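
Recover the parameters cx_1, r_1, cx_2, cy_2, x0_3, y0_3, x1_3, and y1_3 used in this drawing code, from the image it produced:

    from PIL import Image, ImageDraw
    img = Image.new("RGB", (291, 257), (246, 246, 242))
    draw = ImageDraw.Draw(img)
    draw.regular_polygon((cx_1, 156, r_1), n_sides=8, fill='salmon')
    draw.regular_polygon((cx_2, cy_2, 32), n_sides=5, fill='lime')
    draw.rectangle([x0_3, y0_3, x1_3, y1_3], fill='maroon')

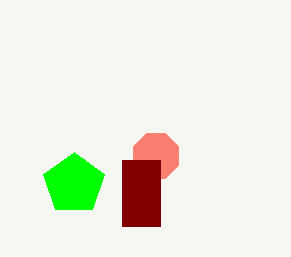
cx_1 = 156, r_1 = 24, cx_2 = 74, cy_2 = 184, x0_3 = 122, y0_3 = 160, x1_3 = 160, y1_3 = 226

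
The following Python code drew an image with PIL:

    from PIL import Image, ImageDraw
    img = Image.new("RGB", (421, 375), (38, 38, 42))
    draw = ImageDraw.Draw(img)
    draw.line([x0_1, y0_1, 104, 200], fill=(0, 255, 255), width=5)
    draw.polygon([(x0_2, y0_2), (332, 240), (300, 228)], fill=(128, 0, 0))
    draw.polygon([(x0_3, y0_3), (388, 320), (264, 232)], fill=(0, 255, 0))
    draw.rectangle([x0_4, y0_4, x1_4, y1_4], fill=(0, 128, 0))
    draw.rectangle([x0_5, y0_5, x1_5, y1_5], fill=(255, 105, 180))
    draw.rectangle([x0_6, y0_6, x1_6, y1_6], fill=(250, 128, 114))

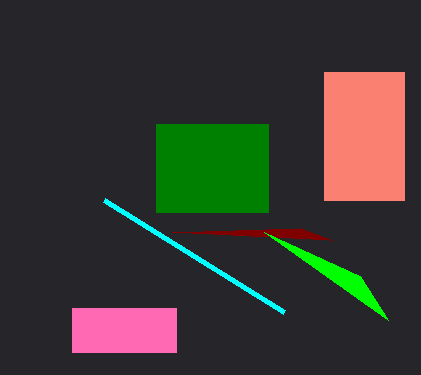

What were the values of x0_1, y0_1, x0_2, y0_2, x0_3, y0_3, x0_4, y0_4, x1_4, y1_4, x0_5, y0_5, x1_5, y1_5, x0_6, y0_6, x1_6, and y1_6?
x0_1 = 284; y0_1 = 312; x0_2 = 172; y0_2 = 232; x0_3 = 360; y0_3 = 276; x0_4 = 156; y0_4 = 124; x1_4 = 268; y1_4 = 212; x0_5 = 72; y0_5 = 308; x1_5 = 176; y1_5 = 352; x0_6 = 324; y0_6 = 72; x1_6 = 404; y1_6 = 200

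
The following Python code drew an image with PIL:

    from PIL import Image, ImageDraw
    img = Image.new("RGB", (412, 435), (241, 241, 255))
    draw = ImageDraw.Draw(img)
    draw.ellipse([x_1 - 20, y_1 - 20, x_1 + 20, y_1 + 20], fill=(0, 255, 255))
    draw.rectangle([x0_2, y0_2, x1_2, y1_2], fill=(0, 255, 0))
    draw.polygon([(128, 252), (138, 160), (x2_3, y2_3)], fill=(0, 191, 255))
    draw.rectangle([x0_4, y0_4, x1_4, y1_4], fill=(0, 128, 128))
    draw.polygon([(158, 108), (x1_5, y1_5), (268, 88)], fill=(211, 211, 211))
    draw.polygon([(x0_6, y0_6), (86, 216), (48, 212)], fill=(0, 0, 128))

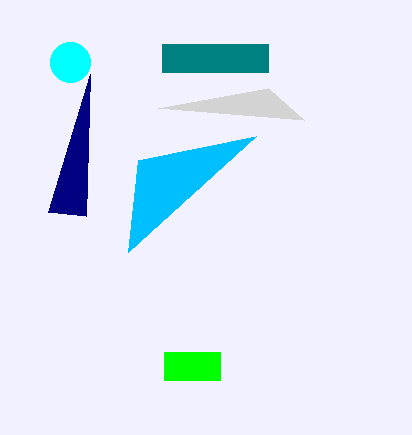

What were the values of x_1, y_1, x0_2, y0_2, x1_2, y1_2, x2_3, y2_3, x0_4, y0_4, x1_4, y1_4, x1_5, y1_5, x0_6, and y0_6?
x_1 = 70, y_1 = 62, x0_2 = 164, y0_2 = 352, x1_2 = 220, y1_2 = 380, x2_3 = 256, y2_3 = 136, x0_4 = 162, y0_4 = 44, x1_4 = 268, y1_4 = 72, x1_5 = 304, y1_5 = 120, x0_6 = 90, y0_6 = 74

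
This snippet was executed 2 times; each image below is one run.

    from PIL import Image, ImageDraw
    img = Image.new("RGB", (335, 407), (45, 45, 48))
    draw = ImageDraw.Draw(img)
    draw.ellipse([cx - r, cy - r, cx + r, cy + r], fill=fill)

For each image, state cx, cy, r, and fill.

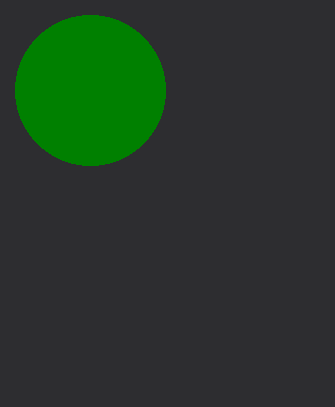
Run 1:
cx = 90
cy = 90
r = 75
fill = 'green'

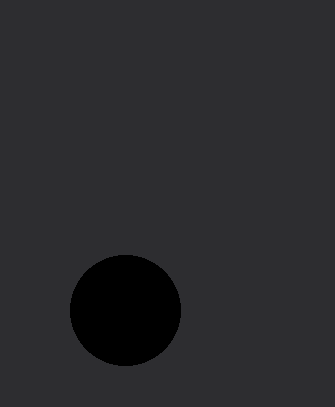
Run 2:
cx = 125, cy = 310, r = 55, fill = 'black'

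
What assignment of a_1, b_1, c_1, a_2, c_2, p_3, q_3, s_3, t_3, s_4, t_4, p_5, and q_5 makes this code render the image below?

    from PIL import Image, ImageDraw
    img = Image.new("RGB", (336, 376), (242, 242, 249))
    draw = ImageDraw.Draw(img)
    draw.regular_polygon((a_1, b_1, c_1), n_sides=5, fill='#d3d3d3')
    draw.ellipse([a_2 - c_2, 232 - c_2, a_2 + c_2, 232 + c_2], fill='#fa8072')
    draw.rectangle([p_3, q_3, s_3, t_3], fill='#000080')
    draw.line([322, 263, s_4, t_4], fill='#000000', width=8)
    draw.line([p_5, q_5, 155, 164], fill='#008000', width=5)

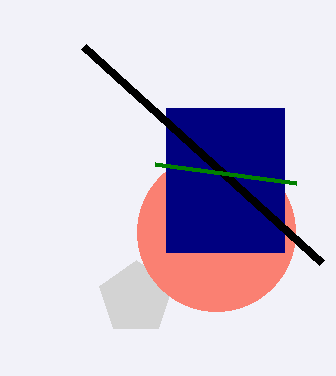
a_1 = 136; b_1 = 298; c_1 = 38; a_2 = 216; c_2 = 79; p_3 = 166; q_3 = 108; s_3 = 284; t_3 = 252; s_4 = 84; t_4 = 47; p_5 = 296; q_5 = 183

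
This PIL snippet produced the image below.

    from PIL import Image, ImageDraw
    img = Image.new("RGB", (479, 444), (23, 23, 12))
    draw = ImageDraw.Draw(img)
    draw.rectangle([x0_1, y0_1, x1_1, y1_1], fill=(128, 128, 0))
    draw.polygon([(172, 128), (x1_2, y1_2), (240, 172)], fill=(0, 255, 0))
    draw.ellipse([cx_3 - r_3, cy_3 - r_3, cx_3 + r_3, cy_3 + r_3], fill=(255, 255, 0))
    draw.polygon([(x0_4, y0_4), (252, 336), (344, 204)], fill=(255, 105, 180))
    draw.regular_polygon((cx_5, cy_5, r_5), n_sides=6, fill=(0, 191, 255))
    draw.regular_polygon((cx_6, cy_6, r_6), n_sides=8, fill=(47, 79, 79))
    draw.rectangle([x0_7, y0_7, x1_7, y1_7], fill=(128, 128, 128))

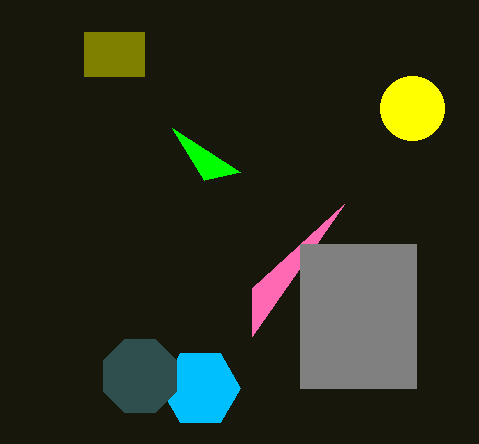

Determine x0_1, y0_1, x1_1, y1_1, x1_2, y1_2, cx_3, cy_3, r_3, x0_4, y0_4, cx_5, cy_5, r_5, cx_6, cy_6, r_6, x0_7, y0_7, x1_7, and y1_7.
x0_1 = 84; y0_1 = 32; x1_1 = 144; y1_1 = 76; x1_2 = 204; y1_2 = 180; cx_3 = 412; cy_3 = 108; r_3 = 32; x0_4 = 252; y0_4 = 288; cx_5 = 200; cy_5 = 388; r_5 = 40; cx_6 = 140; cy_6 = 376; r_6 = 40; x0_7 = 300; y0_7 = 244; x1_7 = 416; y1_7 = 388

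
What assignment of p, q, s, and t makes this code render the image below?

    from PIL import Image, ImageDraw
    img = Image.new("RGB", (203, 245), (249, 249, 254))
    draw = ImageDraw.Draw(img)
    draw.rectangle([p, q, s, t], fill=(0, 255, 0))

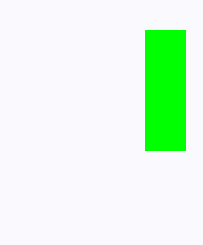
p = 145; q = 30; s = 185; t = 150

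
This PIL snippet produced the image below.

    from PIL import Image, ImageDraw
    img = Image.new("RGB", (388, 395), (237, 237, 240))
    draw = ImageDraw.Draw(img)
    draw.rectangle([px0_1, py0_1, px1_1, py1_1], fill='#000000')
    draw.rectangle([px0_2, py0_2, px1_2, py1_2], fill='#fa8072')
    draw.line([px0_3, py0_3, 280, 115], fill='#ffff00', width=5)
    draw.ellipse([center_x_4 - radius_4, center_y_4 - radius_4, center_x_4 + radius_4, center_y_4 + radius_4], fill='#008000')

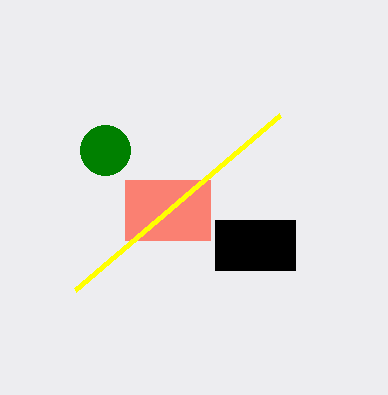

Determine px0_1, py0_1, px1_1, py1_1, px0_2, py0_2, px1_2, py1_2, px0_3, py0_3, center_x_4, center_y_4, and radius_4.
px0_1 = 215, py0_1 = 220, px1_1 = 295, py1_1 = 270, px0_2 = 125, py0_2 = 180, px1_2 = 210, py1_2 = 240, px0_3 = 75, py0_3 = 290, center_x_4 = 105, center_y_4 = 150, radius_4 = 25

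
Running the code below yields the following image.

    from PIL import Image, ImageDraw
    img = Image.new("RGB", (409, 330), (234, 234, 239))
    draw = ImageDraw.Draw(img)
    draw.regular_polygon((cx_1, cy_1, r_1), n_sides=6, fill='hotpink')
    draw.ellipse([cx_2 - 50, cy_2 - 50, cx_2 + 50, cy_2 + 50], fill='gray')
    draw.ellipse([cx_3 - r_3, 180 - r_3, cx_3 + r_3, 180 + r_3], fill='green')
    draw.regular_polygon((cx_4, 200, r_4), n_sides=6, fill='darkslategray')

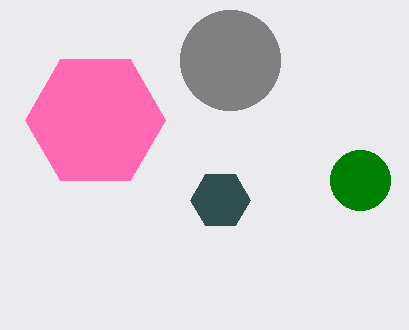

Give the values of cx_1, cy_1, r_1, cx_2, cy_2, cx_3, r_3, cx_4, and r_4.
cx_1 = 95
cy_1 = 120
r_1 = 70
cx_2 = 230
cy_2 = 60
cx_3 = 360
r_3 = 30
cx_4 = 220
r_4 = 30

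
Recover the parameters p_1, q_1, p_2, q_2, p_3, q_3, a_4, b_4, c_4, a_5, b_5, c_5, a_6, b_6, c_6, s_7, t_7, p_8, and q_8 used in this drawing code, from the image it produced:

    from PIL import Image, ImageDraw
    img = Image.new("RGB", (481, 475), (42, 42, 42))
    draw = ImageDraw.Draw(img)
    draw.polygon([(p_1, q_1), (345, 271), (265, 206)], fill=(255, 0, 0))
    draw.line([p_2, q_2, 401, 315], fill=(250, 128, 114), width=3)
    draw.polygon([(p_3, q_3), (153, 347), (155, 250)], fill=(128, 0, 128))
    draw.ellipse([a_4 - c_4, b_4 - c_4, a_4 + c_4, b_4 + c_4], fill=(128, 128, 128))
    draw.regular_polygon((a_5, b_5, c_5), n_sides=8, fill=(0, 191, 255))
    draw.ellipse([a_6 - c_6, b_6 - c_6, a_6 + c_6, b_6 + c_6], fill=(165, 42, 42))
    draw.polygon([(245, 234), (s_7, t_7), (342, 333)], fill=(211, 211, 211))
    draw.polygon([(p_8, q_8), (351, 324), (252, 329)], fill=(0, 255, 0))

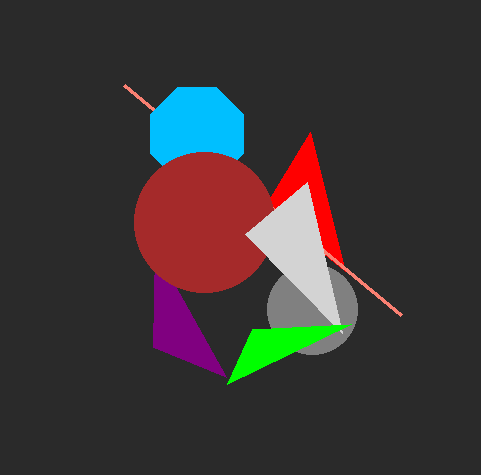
p_1 = 310, q_1 = 132, p_2 = 124, q_2 = 85, p_3 = 226, q_3 = 377, a_4 = 312, b_4 = 309, c_4 = 45, a_5 = 197, b_5 = 134, c_5 = 50, a_6 = 204, b_6 = 222, c_6 = 70, s_7 = 307, t_7 = 182, p_8 = 227, q_8 = 384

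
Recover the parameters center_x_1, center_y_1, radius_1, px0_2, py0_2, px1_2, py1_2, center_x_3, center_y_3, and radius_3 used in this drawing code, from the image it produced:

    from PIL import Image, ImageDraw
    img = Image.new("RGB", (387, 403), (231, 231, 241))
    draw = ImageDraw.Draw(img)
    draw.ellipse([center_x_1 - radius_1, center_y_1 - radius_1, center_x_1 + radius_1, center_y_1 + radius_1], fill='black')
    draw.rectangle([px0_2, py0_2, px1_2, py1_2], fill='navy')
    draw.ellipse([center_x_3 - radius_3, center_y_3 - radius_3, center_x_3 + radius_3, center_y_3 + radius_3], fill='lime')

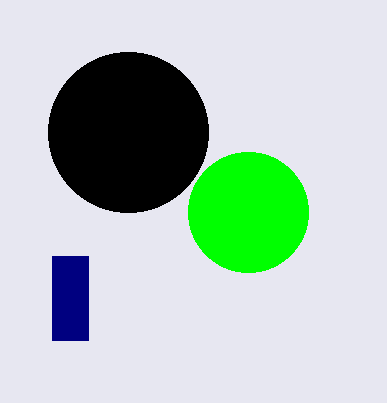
center_x_1 = 128, center_y_1 = 132, radius_1 = 80, px0_2 = 52, py0_2 = 256, px1_2 = 88, py1_2 = 340, center_x_3 = 248, center_y_3 = 212, radius_3 = 60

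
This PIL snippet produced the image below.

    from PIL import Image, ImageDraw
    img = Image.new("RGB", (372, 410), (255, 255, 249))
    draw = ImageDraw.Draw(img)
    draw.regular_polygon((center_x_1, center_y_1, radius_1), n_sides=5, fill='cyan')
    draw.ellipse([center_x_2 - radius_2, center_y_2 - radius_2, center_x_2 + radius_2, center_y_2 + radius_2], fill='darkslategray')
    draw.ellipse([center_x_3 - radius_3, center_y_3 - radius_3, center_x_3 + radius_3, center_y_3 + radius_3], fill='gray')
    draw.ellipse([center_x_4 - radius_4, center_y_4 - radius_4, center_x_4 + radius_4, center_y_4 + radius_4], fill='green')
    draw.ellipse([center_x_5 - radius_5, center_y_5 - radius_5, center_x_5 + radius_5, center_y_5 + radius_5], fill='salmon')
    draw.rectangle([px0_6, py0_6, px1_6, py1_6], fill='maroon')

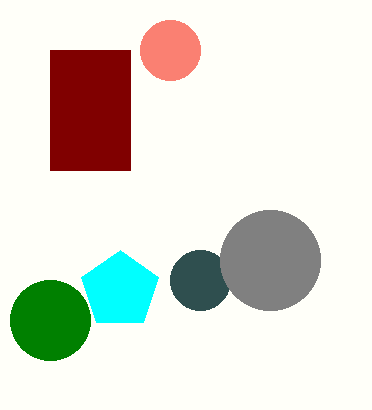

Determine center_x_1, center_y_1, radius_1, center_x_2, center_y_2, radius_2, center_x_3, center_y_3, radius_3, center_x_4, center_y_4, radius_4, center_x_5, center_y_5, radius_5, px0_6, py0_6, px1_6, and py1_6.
center_x_1 = 120; center_y_1 = 290; radius_1 = 40; center_x_2 = 200; center_y_2 = 280; radius_2 = 30; center_x_3 = 270; center_y_3 = 260; radius_3 = 50; center_x_4 = 50; center_y_4 = 320; radius_4 = 40; center_x_5 = 170; center_y_5 = 50; radius_5 = 30; px0_6 = 50; py0_6 = 50; px1_6 = 130; py1_6 = 170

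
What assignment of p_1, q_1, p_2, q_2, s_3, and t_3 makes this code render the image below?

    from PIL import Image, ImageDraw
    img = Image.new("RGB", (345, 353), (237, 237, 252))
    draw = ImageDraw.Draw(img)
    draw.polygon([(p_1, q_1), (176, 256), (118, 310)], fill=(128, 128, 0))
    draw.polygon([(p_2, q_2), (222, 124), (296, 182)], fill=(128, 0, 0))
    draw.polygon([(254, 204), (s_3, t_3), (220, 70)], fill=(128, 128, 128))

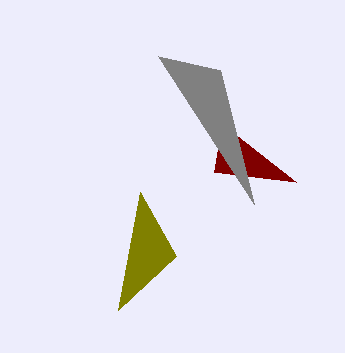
p_1 = 140; q_1 = 192; p_2 = 214; q_2 = 172; s_3 = 158; t_3 = 56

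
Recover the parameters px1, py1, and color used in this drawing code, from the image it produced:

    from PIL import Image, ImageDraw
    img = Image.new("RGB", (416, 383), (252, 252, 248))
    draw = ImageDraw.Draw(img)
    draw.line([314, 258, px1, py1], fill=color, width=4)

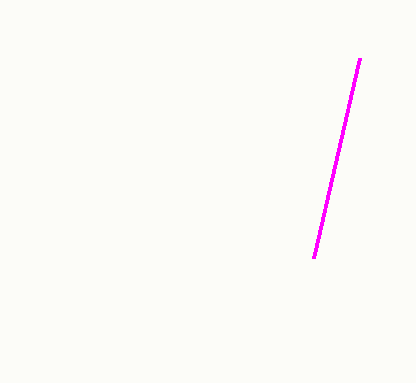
px1 = 360
py1 = 58
color = 'magenta'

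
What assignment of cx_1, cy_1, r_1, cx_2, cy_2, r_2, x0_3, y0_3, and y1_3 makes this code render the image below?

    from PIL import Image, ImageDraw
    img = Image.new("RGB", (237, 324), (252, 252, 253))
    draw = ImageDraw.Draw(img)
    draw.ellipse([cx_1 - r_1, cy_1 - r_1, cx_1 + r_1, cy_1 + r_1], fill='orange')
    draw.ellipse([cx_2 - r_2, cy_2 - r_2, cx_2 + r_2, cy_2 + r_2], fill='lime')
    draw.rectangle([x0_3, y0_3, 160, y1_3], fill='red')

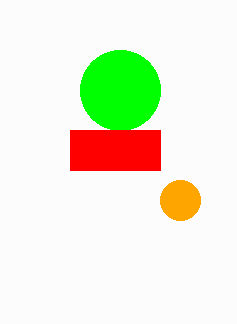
cx_1 = 180, cy_1 = 200, r_1 = 20, cx_2 = 120, cy_2 = 90, r_2 = 40, x0_3 = 70, y0_3 = 130, y1_3 = 170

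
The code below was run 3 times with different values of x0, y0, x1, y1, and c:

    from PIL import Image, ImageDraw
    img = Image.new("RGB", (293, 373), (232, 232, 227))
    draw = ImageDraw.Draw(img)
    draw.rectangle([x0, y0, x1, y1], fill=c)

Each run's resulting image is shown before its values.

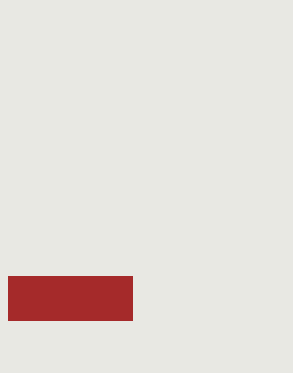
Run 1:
x0 = 8; y0 = 276; x1 = 132; y1 = 320; c = 'brown'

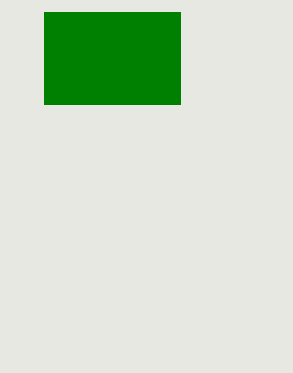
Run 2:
x0 = 44
y0 = 12
x1 = 180
y1 = 104
c = 'green'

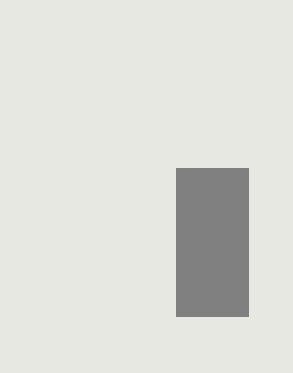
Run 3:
x0 = 176, y0 = 168, x1 = 248, y1 = 316, c = 'gray'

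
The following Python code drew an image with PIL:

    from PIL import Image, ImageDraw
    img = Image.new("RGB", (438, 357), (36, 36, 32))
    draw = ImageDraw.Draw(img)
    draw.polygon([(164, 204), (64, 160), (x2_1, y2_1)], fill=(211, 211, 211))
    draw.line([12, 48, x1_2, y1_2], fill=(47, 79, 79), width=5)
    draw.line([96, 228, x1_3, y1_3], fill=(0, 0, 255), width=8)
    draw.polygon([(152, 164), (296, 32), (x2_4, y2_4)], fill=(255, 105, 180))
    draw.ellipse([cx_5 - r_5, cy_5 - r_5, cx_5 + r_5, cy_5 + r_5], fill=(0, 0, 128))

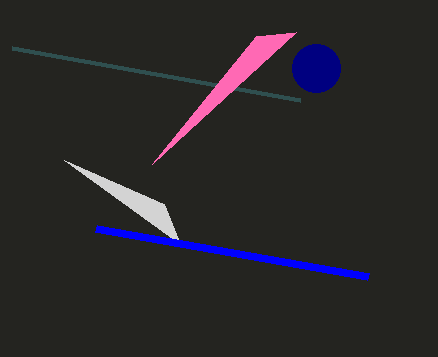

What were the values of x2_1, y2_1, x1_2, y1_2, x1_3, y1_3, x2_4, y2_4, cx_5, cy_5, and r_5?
x2_1 = 180, y2_1 = 244, x1_2 = 300, y1_2 = 100, x1_3 = 368, y1_3 = 276, x2_4 = 256, y2_4 = 36, cx_5 = 316, cy_5 = 68, r_5 = 24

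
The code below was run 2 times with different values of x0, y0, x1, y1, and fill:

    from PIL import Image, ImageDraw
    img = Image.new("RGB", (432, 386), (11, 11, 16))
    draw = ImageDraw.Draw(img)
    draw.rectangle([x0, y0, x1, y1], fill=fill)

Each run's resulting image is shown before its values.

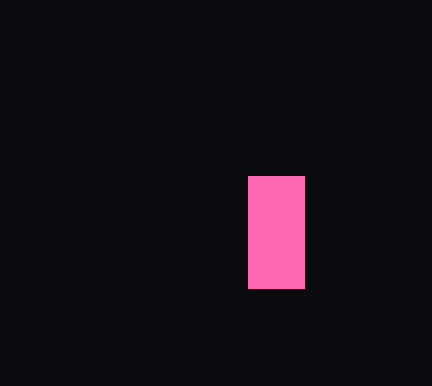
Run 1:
x0 = 248; y0 = 176; x1 = 304; y1 = 288; fill = 'hotpink'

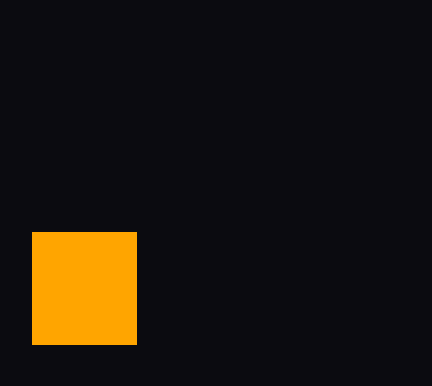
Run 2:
x0 = 32; y0 = 232; x1 = 136; y1 = 344; fill = 'orange'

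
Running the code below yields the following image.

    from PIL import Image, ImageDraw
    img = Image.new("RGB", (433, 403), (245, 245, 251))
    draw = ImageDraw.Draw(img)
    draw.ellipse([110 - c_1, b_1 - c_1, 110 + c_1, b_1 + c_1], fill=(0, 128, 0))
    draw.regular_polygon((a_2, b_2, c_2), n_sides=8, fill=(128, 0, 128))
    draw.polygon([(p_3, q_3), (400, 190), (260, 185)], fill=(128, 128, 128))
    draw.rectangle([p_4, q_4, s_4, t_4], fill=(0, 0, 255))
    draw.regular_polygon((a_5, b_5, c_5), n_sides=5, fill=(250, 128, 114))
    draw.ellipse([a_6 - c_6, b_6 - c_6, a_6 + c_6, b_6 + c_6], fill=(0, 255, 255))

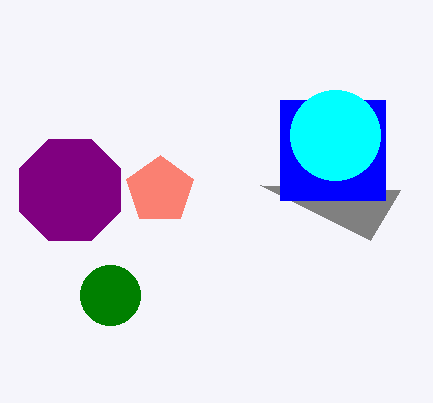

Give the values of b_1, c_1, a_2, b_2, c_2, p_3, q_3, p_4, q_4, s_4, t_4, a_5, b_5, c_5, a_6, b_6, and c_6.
b_1 = 295
c_1 = 30
a_2 = 70
b_2 = 190
c_2 = 55
p_3 = 370
q_3 = 240
p_4 = 280
q_4 = 100
s_4 = 385
t_4 = 200
a_5 = 160
b_5 = 190
c_5 = 35
a_6 = 335
b_6 = 135
c_6 = 45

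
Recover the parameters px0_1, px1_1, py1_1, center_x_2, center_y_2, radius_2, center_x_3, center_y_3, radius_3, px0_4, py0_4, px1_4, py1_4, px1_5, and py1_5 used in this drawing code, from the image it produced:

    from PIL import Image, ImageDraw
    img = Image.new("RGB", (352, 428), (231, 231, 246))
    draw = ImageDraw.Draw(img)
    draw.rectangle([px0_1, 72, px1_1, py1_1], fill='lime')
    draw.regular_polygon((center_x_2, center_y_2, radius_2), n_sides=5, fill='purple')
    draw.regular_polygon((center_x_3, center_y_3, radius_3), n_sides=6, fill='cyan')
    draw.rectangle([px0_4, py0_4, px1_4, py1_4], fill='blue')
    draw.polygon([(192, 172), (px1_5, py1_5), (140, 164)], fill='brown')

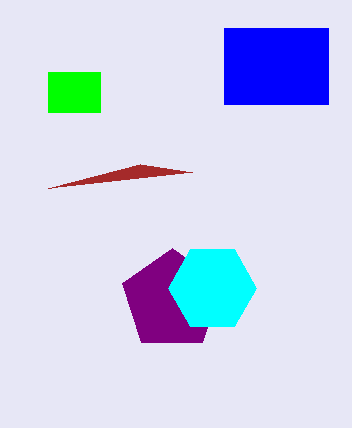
px0_1 = 48, px1_1 = 100, py1_1 = 112, center_x_2 = 172, center_y_2 = 300, radius_2 = 52, center_x_3 = 212, center_y_3 = 288, radius_3 = 44, px0_4 = 224, py0_4 = 28, px1_4 = 328, py1_4 = 104, px1_5 = 48, py1_5 = 188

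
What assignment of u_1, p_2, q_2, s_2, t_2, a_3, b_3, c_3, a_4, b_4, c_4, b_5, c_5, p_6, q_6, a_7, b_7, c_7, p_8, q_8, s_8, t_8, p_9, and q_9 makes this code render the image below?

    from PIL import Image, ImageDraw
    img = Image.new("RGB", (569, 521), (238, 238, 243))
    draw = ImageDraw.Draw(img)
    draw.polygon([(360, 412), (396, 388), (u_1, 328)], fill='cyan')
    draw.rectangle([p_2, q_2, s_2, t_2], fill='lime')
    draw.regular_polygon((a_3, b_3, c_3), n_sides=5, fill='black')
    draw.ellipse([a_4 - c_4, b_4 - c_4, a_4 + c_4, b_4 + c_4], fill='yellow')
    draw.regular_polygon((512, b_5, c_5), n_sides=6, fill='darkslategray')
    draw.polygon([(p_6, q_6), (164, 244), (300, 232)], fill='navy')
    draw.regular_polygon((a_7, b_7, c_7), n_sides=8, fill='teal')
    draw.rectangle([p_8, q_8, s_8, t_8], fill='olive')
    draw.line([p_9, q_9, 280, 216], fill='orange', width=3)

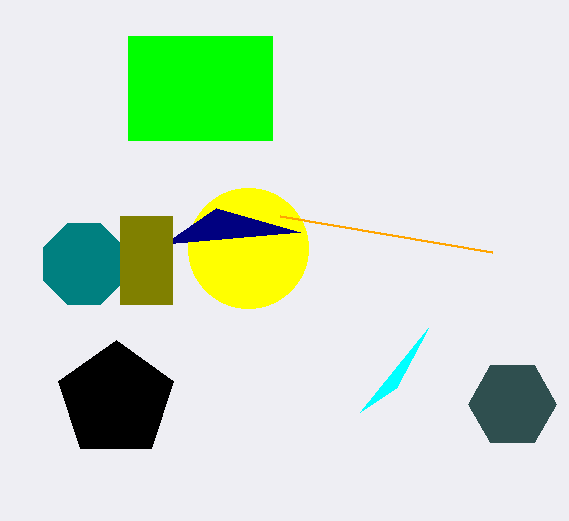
u_1 = 428; p_2 = 128; q_2 = 36; s_2 = 272; t_2 = 140; a_3 = 116; b_3 = 400; c_3 = 60; a_4 = 248; b_4 = 248; c_4 = 60; b_5 = 404; c_5 = 44; p_6 = 216; q_6 = 208; a_7 = 84; b_7 = 264; c_7 = 44; p_8 = 120; q_8 = 216; s_8 = 172; t_8 = 304; p_9 = 492; q_9 = 252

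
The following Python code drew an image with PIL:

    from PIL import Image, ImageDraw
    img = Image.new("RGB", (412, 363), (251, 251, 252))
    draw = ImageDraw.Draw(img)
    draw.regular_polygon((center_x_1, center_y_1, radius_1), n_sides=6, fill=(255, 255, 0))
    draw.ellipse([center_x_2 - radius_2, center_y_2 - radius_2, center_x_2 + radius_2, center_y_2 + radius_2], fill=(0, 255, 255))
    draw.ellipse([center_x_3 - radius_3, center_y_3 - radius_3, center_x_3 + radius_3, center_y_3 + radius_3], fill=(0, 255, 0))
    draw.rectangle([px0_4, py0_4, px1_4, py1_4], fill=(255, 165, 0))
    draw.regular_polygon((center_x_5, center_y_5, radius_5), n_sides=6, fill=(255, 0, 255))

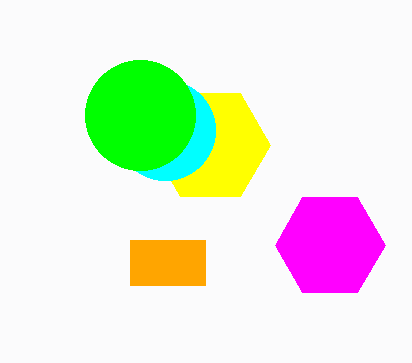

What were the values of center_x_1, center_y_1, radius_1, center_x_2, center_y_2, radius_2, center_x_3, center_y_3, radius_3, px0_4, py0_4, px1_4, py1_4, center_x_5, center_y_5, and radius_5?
center_x_1 = 210
center_y_1 = 145
radius_1 = 60
center_x_2 = 165
center_y_2 = 130
radius_2 = 50
center_x_3 = 140
center_y_3 = 115
radius_3 = 55
px0_4 = 130
py0_4 = 240
px1_4 = 205
py1_4 = 285
center_x_5 = 330
center_y_5 = 245
radius_5 = 55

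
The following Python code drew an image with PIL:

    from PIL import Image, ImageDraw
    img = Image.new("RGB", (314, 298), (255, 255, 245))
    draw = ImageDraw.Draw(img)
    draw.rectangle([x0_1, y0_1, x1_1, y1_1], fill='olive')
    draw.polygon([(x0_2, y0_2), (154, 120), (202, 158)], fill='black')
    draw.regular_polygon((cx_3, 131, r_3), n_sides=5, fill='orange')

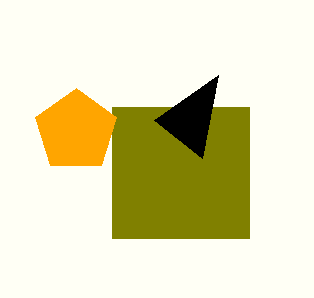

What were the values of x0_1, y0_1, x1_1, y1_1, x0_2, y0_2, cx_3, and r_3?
x0_1 = 112, y0_1 = 107, x1_1 = 249, y1_1 = 238, x0_2 = 218, y0_2 = 75, cx_3 = 76, r_3 = 43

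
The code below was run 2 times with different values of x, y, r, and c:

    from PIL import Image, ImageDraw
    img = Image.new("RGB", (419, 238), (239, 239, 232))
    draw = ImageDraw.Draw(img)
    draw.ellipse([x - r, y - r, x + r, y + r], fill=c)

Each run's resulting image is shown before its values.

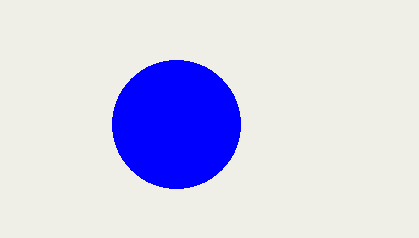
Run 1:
x = 176; y = 124; r = 64; c = 'blue'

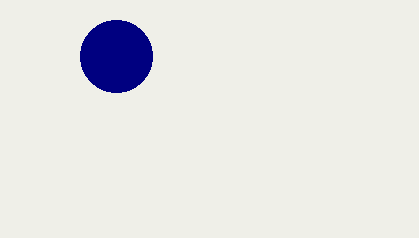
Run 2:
x = 116
y = 56
r = 36
c = 'navy'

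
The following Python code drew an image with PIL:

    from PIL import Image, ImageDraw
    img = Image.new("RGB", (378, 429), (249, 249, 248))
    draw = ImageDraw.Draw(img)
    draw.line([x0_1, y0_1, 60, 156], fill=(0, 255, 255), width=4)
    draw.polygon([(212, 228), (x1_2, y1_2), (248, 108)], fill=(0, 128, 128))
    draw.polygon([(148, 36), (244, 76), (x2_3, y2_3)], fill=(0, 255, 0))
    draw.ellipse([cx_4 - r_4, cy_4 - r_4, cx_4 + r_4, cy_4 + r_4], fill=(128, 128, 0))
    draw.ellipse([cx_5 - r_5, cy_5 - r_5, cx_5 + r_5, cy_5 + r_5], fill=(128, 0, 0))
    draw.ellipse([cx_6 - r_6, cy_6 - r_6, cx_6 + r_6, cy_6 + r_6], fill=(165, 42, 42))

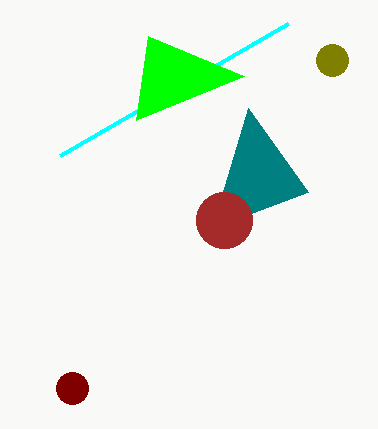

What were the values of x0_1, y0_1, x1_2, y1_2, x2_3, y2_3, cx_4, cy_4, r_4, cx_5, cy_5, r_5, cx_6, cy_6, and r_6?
x0_1 = 288, y0_1 = 24, x1_2 = 308, y1_2 = 192, x2_3 = 136, y2_3 = 120, cx_4 = 332, cy_4 = 60, r_4 = 16, cx_5 = 72, cy_5 = 388, r_5 = 16, cx_6 = 224, cy_6 = 220, r_6 = 28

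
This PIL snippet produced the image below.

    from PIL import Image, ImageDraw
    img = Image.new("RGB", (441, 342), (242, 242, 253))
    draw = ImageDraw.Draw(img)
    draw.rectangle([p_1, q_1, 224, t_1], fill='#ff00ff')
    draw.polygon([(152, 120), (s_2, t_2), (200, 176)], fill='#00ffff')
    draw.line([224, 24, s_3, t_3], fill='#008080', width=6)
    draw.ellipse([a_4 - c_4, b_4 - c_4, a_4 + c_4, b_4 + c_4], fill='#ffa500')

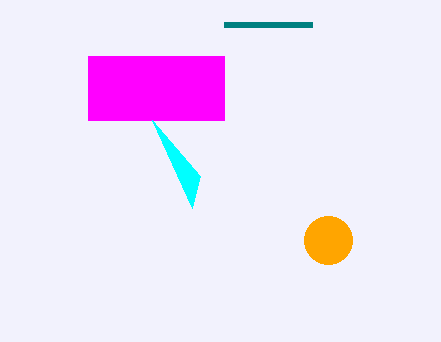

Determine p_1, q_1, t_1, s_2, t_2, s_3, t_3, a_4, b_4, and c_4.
p_1 = 88
q_1 = 56
t_1 = 120
s_2 = 192
t_2 = 208
s_3 = 312
t_3 = 24
a_4 = 328
b_4 = 240
c_4 = 24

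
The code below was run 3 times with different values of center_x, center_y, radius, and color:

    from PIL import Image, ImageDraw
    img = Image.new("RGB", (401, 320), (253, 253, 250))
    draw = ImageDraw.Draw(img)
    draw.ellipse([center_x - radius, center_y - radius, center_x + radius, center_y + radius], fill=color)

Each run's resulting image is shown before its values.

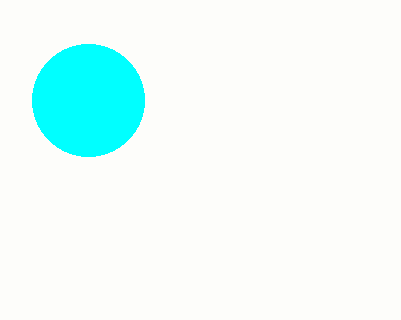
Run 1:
center_x = 88; center_y = 100; radius = 56; color = 'cyan'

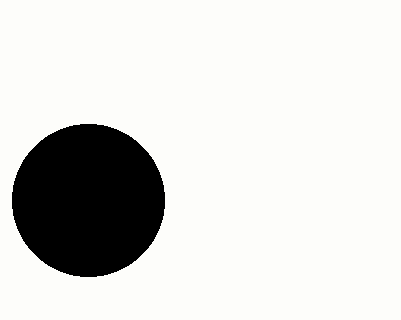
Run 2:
center_x = 88
center_y = 200
radius = 76
color = 'black'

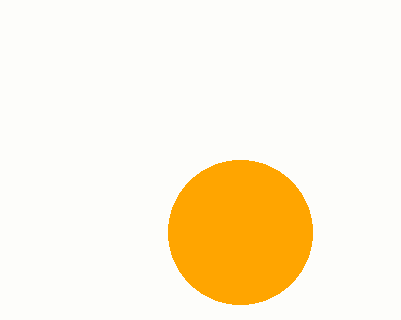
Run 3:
center_x = 240
center_y = 232
radius = 72
color = 'orange'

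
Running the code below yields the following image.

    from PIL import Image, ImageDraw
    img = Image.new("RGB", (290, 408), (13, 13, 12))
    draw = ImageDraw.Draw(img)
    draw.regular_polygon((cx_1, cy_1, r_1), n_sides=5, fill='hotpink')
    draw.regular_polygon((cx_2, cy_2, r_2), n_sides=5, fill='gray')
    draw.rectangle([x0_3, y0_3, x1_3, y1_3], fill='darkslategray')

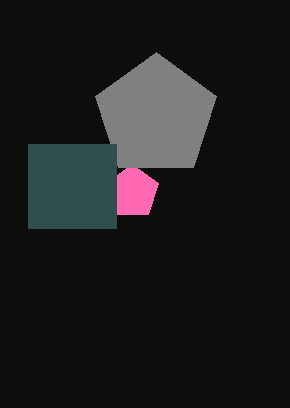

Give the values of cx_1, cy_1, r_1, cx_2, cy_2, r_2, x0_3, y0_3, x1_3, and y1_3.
cx_1 = 132, cy_1 = 192, r_1 = 28, cx_2 = 156, cy_2 = 116, r_2 = 64, x0_3 = 28, y0_3 = 144, x1_3 = 116, y1_3 = 228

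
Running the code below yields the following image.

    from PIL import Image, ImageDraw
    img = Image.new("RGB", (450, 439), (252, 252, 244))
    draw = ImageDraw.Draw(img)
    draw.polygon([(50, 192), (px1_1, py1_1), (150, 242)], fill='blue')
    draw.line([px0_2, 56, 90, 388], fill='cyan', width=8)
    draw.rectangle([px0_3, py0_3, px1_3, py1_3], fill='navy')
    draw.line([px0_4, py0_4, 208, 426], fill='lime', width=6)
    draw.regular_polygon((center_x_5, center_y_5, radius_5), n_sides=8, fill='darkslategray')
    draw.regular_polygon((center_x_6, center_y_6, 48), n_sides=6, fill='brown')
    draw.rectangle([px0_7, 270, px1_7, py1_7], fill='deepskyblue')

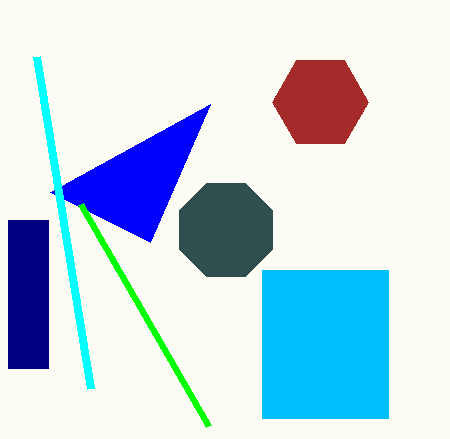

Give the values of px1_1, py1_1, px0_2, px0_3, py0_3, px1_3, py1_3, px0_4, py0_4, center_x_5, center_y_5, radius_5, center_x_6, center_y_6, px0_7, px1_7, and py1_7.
px1_1 = 210; py1_1 = 104; px0_2 = 36; px0_3 = 8; py0_3 = 220; px1_3 = 48; py1_3 = 368; px0_4 = 80; py0_4 = 204; center_x_5 = 226; center_y_5 = 230; radius_5 = 50; center_x_6 = 320; center_y_6 = 102; px0_7 = 262; px1_7 = 388; py1_7 = 418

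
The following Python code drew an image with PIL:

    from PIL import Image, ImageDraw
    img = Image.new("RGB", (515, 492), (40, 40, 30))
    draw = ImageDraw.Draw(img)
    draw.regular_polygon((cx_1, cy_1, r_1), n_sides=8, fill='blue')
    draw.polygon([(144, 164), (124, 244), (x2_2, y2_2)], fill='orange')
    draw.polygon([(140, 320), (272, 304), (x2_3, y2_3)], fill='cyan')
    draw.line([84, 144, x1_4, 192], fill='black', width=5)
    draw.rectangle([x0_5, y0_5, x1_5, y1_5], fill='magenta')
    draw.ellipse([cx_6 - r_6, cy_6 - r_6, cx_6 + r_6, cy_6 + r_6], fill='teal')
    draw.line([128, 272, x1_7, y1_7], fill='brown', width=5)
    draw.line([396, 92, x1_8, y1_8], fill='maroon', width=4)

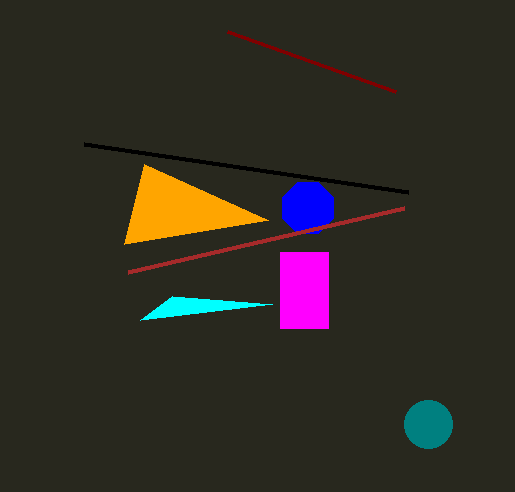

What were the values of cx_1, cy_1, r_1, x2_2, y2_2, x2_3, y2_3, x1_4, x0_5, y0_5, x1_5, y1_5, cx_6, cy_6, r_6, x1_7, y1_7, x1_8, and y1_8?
cx_1 = 308; cy_1 = 208; r_1 = 28; x2_2 = 268; y2_2 = 220; x2_3 = 172; y2_3 = 296; x1_4 = 408; x0_5 = 280; y0_5 = 252; x1_5 = 328; y1_5 = 328; cx_6 = 428; cy_6 = 424; r_6 = 24; x1_7 = 404; y1_7 = 208; x1_8 = 228; y1_8 = 32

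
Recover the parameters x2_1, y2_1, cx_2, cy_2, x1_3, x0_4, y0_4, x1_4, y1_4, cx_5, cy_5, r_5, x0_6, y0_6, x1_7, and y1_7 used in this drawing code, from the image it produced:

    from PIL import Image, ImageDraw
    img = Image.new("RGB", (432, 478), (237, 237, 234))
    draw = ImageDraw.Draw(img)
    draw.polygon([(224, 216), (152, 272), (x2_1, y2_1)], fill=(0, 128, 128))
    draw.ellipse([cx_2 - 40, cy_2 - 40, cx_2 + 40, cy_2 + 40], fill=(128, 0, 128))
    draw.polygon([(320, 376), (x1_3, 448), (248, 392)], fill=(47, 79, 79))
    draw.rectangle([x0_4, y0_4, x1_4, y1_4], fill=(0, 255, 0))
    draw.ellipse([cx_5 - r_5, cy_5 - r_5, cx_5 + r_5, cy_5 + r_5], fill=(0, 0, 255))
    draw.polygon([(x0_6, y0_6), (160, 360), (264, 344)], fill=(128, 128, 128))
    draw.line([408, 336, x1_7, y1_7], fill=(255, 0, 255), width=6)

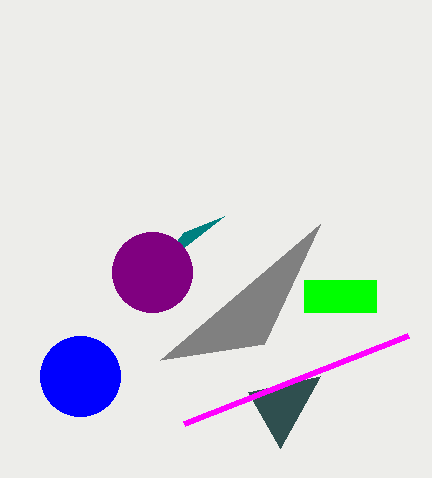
x2_1 = 184, y2_1 = 232, cx_2 = 152, cy_2 = 272, x1_3 = 280, x0_4 = 304, y0_4 = 280, x1_4 = 376, y1_4 = 312, cx_5 = 80, cy_5 = 376, r_5 = 40, x0_6 = 320, y0_6 = 224, x1_7 = 184, y1_7 = 424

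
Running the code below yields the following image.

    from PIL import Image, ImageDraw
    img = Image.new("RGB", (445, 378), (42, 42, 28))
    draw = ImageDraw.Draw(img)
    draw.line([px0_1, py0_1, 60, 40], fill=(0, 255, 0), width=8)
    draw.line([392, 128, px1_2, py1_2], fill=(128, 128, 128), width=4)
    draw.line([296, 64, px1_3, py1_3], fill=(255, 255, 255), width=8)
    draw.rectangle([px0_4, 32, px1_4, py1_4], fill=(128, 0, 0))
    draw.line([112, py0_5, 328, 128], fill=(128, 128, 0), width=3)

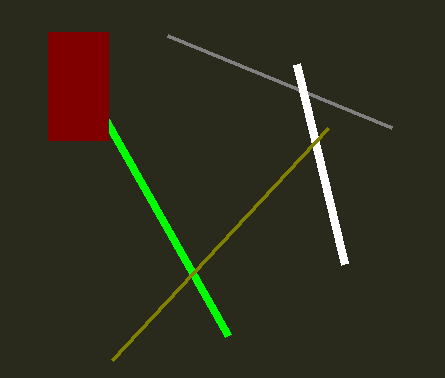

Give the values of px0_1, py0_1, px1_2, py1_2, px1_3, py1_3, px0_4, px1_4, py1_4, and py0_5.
px0_1 = 228
py0_1 = 336
px1_2 = 168
py1_2 = 36
px1_3 = 344
py1_3 = 264
px0_4 = 48
px1_4 = 108
py1_4 = 140
py0_5 = 360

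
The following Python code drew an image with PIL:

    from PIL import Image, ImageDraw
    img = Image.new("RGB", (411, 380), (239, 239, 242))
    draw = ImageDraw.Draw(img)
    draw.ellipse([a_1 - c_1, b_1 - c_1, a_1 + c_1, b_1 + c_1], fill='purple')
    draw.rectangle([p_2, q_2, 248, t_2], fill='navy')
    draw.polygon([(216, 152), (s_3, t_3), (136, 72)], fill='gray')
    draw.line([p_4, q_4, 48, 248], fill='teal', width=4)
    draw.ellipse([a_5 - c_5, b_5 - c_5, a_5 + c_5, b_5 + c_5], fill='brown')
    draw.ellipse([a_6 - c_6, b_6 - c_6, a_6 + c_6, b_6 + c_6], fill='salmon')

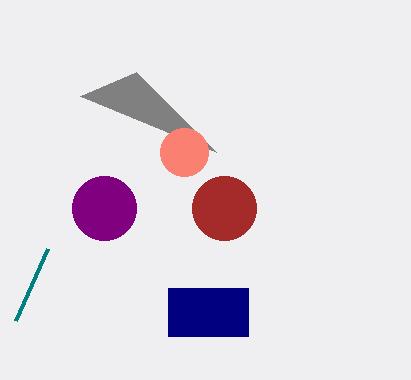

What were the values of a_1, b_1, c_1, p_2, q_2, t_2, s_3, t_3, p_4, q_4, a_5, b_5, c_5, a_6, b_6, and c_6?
a_1 = 104, b_1 = 208, c_1 = 32, p_2 = 168, q_2 = 288, t_2 = 336, s_3 = 80, t_3 = 96, p_4 = 16, q_4 = 320, a_5 = 224, b_5 = 208, c_5 = 32, a_6 = 184, b_6 = 152, c_6 = 24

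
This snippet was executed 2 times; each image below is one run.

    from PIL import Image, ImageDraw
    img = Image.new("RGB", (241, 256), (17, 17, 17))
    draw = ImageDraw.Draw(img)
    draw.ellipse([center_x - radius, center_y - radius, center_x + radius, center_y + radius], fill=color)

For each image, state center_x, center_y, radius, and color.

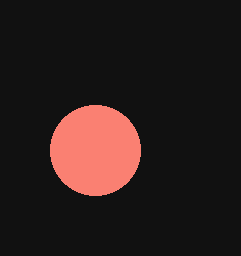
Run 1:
center_x = 95; center_y = 150; radius = 45; color = 'salmon'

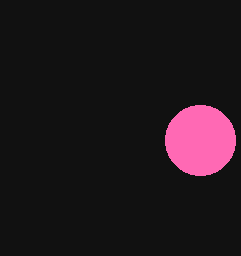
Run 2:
center_x = 200; center_y = 140; radius = 35; color = 'hotpink'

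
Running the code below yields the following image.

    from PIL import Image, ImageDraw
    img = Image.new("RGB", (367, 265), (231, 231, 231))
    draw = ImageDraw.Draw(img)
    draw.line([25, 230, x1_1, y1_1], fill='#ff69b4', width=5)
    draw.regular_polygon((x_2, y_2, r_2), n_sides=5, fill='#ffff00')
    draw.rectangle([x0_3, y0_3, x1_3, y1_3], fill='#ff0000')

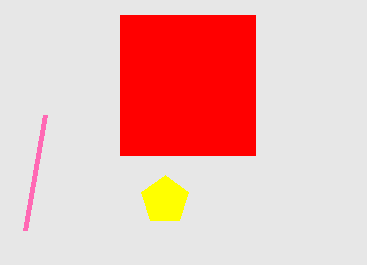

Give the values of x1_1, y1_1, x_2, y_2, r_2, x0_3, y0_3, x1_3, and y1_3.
x1_1 = 45
y1_1 = 115
x_2 = 165
y_2 = 200
r_2 = 25
x0_3 = 120
y0_3 = 15
x1_3 = 255
y1_3 = 155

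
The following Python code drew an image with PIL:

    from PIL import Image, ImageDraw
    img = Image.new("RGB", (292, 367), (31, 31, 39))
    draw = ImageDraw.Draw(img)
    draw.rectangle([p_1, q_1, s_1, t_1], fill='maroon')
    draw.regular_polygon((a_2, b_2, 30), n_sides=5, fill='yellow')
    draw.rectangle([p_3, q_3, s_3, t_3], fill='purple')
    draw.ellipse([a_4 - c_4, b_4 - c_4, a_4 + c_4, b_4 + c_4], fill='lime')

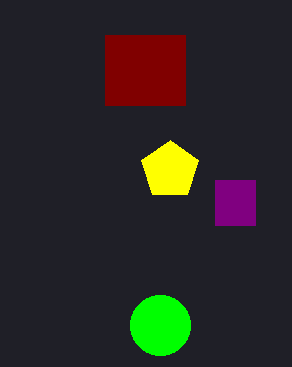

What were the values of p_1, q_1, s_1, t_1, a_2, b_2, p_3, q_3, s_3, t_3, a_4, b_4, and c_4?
p_1 = 105; q_1 = 35; s_1 = 185; t_1 = 105; a_2 = 170; b_2 = 170; p_3 = 215; q_3 = 180; s_3 = 255; t_3 = 225; a_4 = 160; b_4 = 325; c_4 = 30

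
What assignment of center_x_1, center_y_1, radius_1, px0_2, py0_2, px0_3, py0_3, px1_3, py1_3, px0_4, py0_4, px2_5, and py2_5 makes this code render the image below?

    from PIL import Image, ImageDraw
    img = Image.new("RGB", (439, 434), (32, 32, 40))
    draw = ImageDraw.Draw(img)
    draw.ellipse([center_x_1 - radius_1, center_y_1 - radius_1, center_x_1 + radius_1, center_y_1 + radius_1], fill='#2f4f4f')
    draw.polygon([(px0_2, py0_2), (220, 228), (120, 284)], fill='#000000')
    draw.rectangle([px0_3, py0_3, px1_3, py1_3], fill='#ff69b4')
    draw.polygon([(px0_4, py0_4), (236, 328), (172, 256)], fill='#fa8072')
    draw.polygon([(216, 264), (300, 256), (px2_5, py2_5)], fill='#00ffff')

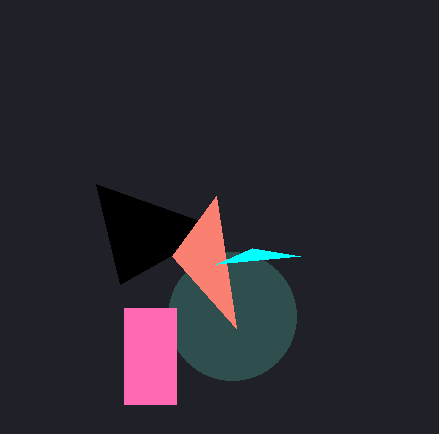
center_x_1 = 232, center_y_1 = 316, radius_1 = 64, px0_2 = 96, py0_2 = 184, px0_3 = 124, py0_3 = 308, px1_3 = 176, py1_3 = 404, px0_4 = 216, py0_4 = 196, px2_5 = 252, py2_5 = 248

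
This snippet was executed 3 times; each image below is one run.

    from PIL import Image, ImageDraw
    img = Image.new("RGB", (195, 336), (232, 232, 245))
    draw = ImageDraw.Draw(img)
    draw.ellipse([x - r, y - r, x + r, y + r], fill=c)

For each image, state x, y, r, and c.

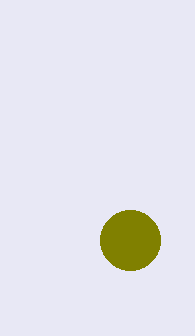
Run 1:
x = 130, y = 240, r = 30, c = 'olive'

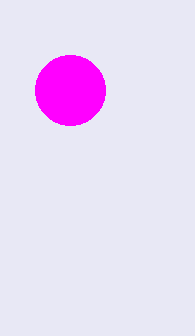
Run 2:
x = 70; y = 90; r = 35; c = 'magenta'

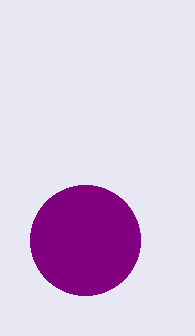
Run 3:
x = 85; y = 240; r = 55; c = 'purple'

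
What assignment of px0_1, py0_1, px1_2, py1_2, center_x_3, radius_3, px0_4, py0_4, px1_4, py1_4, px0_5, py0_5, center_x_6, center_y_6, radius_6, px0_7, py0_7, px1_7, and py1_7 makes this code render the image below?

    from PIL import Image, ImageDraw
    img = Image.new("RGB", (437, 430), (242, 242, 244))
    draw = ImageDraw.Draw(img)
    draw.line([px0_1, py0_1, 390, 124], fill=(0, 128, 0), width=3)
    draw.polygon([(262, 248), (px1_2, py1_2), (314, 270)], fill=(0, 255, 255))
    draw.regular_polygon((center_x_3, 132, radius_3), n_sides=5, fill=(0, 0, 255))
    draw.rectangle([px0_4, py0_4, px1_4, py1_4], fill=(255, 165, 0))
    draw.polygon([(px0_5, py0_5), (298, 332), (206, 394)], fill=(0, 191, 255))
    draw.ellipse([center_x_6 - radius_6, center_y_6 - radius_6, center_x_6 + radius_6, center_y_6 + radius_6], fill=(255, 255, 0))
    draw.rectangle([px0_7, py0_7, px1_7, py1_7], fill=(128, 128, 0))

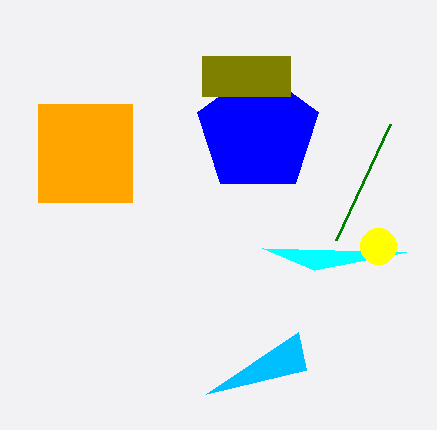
px0_1 = 336; py0_1 = 240; px1_2 = 406; py1_2 = 252; center_x_3 = 258; radius_3 = 64; px0_4 = 38; py0_4 = 104; px1_4 = 132; py1_4 = 202; px0_5 = 306; py0_5 = 370; center_x_6 = 378; center_y_6 = 246; radius_6 = 18; px0_7 = 202; py0_7 = 56; px1_7 = 290; py1_7 = 96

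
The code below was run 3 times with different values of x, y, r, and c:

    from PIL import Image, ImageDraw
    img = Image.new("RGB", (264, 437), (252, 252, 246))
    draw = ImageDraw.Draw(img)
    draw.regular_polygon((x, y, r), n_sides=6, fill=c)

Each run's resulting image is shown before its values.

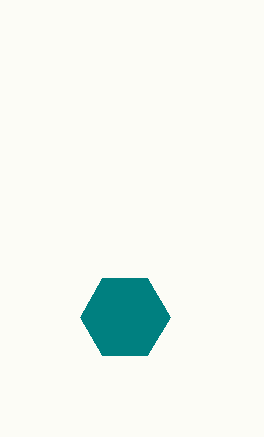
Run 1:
x = 125; y = 317; r = 45; c = 'teal'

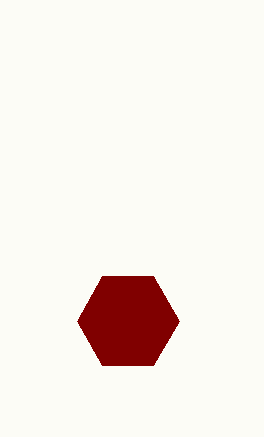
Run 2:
x = 128; y = 321; r = 51; c = 'maroon'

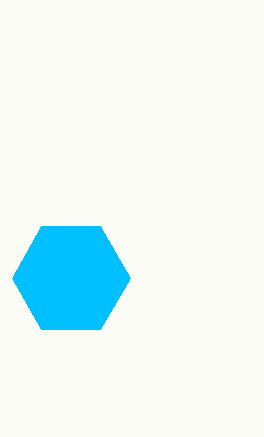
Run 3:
x = 71; y = 278; r = 59; c = 'deepskyblue'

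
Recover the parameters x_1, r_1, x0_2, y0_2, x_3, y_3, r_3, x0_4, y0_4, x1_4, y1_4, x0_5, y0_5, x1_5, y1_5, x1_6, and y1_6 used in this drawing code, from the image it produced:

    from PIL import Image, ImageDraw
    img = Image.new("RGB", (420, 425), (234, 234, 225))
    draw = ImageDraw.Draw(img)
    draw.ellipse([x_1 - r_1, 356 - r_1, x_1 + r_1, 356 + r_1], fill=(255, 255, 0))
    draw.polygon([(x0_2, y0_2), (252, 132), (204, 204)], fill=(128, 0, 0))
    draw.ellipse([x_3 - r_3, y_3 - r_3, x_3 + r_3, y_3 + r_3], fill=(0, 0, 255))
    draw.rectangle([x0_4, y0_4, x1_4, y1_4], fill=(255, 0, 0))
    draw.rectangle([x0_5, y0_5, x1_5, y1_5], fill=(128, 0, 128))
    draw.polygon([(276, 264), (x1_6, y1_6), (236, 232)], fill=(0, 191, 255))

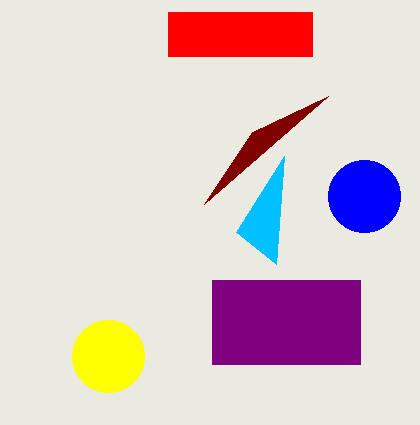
x_1 = 108; r_1 = 36; x0_2 = 328; y0_2 = 96; x_3 = 364; y_3 = 196; r_3 = 36; x0_4 = 168; y0_4 = 12; x1_4 = 312; y1_4 = 56; x0_5 = 212; y0_5 = 280; x1_5 = 360; y1_5 = 364; x1_6 = 284; y1_6 = 156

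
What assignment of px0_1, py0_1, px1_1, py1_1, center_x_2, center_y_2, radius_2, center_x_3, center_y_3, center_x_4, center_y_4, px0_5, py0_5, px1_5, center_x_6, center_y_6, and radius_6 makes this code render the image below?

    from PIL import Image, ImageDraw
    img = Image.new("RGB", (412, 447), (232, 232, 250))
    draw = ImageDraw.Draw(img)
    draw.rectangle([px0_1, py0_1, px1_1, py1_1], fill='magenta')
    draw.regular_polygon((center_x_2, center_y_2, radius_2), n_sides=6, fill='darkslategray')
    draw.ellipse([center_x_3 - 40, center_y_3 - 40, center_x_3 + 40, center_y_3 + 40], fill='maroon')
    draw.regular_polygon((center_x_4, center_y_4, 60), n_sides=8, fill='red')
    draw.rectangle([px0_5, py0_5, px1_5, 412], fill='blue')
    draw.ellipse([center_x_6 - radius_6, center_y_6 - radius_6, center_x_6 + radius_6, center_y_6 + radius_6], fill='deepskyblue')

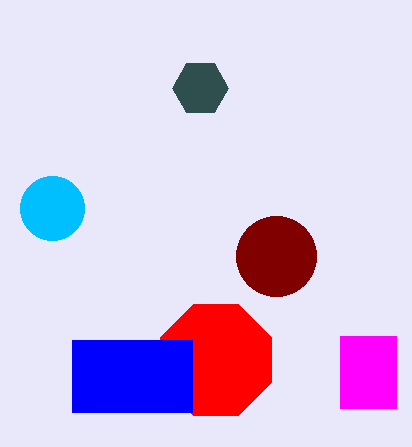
px0_1 = 340, py0_1 = 336, px1_1 = 396, py1_1 = 408, center_x_2 = 200, center_y_2 = 88, radius_2 = 28, center_x_3 = 276, center_y_3 = 256, center_x_4 = 216, center_y_4 = 360, px0_5 = 72, py0_5 = 340, px1_5 = 192, center_x_6 = 52, center_y_6 = 208, radius_6 = 32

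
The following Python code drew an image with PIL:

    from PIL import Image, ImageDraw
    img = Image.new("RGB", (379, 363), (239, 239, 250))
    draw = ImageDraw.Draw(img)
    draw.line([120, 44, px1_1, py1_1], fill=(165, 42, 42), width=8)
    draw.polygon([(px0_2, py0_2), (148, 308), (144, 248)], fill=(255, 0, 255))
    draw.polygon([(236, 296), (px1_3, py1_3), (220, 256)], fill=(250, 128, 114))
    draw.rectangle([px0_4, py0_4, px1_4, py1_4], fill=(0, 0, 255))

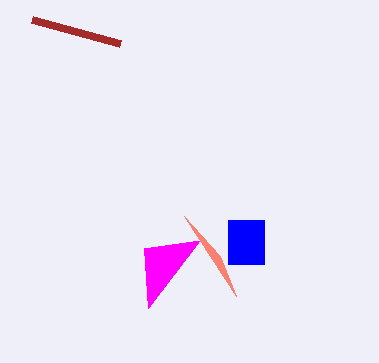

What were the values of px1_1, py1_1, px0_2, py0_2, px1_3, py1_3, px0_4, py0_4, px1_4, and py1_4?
px1_1 = 32; py1_1 = 20; px0_2 = 200; py0_2 = 240; px1_3 = 184; py1_3 = 216; px0_4 = 228; py0_4 = 220; px1_4 = 264; py1_4 = 264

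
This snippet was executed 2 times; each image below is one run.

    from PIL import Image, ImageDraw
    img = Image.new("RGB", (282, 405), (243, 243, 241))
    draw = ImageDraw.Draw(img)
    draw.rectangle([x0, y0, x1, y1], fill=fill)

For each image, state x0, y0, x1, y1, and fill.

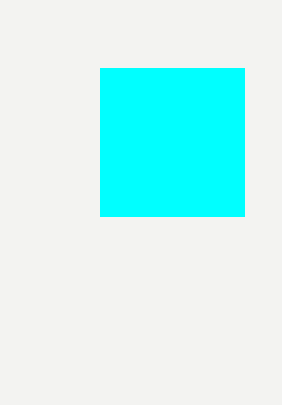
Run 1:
x0 = 100
y0 = 68
x1 = 244
y1 = 216
fill = 'cyan'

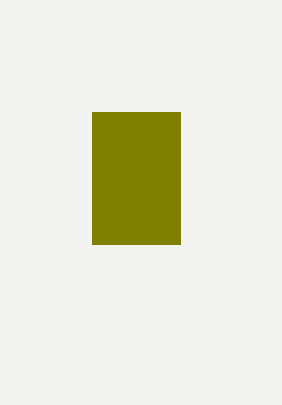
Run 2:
x0 = 92, y0 = 112, x1 = 180, y1 = 244, fill = 'olive'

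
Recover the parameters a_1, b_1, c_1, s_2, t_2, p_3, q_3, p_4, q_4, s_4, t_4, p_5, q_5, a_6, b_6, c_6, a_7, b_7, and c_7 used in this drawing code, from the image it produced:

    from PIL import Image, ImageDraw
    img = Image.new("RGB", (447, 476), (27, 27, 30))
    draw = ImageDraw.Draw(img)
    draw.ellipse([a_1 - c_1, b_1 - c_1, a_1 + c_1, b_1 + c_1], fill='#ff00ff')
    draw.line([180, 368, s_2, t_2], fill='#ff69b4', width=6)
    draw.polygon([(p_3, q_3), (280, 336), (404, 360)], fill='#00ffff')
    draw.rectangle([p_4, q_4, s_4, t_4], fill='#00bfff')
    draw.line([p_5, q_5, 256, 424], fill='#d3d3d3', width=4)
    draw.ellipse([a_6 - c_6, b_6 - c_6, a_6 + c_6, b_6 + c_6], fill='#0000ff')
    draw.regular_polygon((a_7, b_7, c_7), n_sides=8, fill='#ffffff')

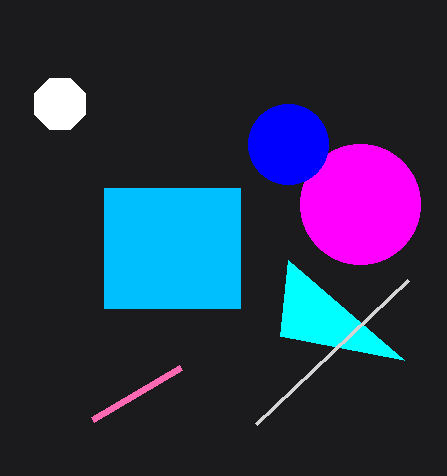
a_1 = 360
b_1 = 204
c_1 = 60
s_2 = 92
t_2 = 420
p_3 = 288
q_3 = 260
p_4 = 104
q_4 = 188
s_4 = 240
t_4 = 308
p_5 = 408
q_5 = 280
a_6 = 288
b_6 = 144
c_6 = 40
a_7 = 60
b_7 = 104
c_7 = 28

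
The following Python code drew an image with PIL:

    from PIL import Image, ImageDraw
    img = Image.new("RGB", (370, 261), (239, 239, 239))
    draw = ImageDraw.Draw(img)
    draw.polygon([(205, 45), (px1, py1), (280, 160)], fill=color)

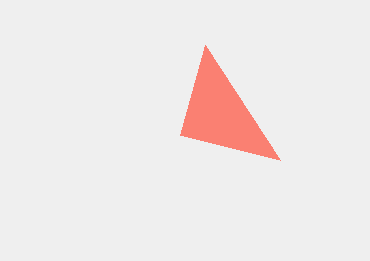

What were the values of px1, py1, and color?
px1 = 180; py1 = 135; color = 'salmon'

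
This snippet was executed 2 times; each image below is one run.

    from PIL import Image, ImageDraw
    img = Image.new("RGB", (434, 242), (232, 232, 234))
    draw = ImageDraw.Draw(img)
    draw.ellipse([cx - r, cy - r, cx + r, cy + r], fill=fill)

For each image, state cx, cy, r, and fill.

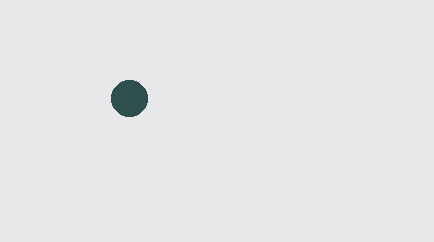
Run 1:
cx = 129; cy = 98; r = 18; fill = 'darkslategray'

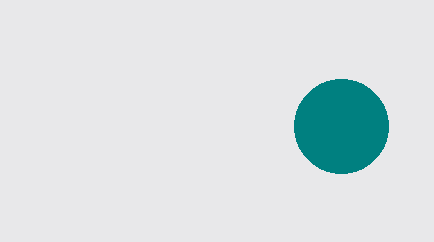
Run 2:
cx = 341; cy = 126; r = 47; fill = 'teal'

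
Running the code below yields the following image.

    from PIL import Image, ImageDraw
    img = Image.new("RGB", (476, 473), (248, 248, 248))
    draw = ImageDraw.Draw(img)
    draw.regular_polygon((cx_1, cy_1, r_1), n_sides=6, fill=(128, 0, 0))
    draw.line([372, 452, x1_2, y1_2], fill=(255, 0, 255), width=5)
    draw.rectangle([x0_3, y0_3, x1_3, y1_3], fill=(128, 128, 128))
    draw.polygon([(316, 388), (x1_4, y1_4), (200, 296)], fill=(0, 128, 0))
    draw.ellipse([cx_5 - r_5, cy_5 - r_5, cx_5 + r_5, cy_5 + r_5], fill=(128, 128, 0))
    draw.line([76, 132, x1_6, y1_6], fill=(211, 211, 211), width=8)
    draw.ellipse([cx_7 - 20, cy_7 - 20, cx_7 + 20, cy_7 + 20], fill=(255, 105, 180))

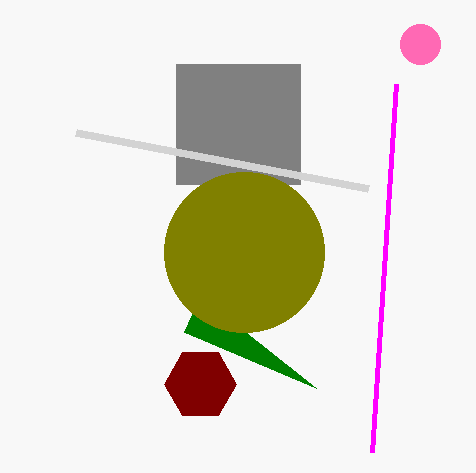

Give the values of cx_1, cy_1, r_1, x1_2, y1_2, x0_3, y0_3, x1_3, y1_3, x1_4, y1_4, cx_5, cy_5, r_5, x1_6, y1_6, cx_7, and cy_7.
cx_1 = 200, cy_1 = 384, r_1 = 36, x1_2 = 396, y1_2 = 84, x0_3 = 176, y0_3 = 64, x1_3 = 300, y1_3 = 184, x1_4 = 184, y1_4 = 332, cx_5 = 244, cy_5 = 252, r_5 = 80, x1_6 = 368, y1_6 = 188, cx_7 = 420, cy_7 = 44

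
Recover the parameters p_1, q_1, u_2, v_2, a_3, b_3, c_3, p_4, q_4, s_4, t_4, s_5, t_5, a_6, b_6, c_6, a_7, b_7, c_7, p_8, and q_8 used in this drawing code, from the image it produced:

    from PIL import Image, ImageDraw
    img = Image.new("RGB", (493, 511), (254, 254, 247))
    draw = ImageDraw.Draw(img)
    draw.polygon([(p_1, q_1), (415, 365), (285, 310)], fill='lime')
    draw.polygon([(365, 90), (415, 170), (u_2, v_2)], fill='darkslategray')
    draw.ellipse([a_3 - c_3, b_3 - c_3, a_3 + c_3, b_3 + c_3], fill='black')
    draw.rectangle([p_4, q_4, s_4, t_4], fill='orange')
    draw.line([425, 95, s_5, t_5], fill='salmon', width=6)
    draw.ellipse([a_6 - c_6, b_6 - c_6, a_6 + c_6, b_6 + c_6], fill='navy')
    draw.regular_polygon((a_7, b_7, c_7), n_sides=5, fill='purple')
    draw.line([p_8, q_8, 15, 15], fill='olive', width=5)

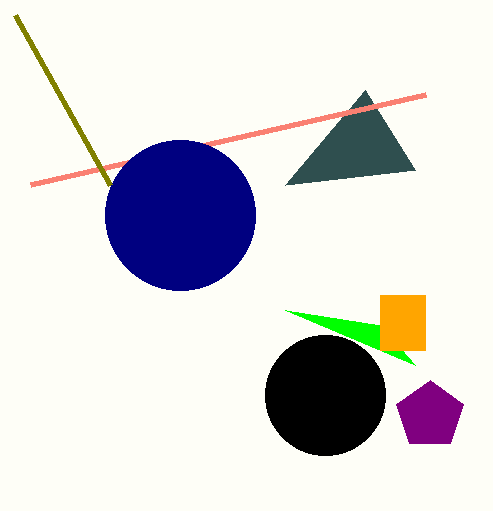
p_1 = 380, q_1 = 325, u_2 = 285, v_2 = 185, a_3 = 325, b_3 = 395, c_3 = 60, p_4 = 380, q_4 = 295, s_4 = 425, t_4 = 350, s_5 = 30, t_5 = 185, a_6 = 180, b_6 = 215, c_6 = 75, a_7 = 430, b_7 = 415, c_7 = 35, p_8 = 110, q_8 = 185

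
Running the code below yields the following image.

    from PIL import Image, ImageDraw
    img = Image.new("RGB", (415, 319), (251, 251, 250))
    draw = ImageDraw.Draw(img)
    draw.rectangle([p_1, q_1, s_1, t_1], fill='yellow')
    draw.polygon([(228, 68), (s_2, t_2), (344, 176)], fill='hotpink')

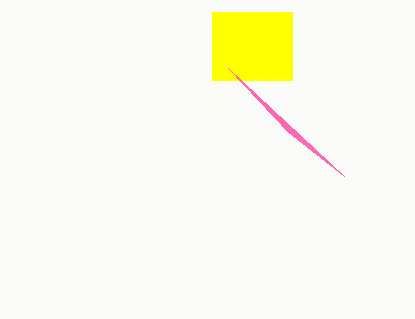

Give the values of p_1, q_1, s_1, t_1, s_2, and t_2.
p_1 = 212; q_1 = 12; s_1 = 292; t_1 = 80; s_2 = 288; t_2 = 132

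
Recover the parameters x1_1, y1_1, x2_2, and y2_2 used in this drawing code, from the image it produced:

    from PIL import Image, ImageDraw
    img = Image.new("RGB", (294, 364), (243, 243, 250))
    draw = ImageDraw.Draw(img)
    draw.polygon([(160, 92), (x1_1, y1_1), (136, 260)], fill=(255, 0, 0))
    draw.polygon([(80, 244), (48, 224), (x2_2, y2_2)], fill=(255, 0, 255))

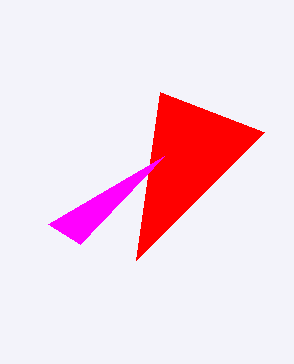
x1_1 = 264, y1_1 = 132, x2_2 = 164, y2_2 = 156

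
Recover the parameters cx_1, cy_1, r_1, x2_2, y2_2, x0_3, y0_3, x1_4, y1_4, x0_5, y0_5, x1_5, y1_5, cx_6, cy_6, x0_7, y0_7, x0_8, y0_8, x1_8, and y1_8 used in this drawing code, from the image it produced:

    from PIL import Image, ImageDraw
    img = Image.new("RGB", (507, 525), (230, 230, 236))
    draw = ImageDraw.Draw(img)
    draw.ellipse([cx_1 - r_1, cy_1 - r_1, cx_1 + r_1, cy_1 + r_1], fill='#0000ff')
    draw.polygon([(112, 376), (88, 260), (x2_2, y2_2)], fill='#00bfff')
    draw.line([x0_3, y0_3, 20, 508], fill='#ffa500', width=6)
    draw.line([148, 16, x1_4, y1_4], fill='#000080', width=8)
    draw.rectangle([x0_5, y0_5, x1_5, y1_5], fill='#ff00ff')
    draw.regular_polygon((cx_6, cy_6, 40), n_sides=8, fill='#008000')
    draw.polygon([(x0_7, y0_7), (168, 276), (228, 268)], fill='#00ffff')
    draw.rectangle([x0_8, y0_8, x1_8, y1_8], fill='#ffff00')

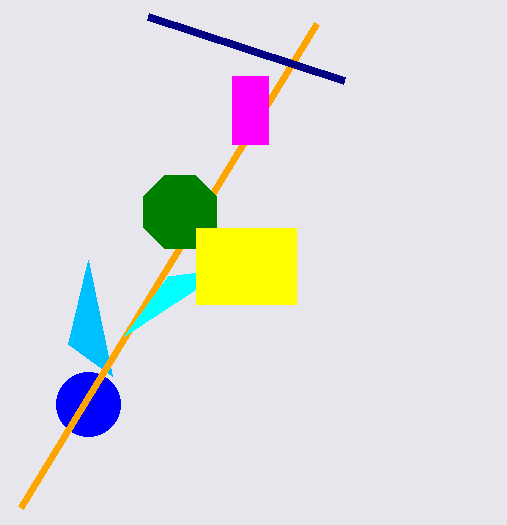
cx_1 = 88; cy_1 = 404; r_1 = 32; x2_2 = 68; y2_2 = 344; x0_3 = 316; y0_3 = 24; x1_4 = 344; y1_4 = 80; x0_5 = 232; y0_5 = 76; x1_5 = 268; y1_5 = 144; cx_6 = 180; cy_6 = 212; x0_7 = 124; y0_7 = 336; x0_8 = 196; y0_8 = 228; x1_8 = 296; y1_8 = 304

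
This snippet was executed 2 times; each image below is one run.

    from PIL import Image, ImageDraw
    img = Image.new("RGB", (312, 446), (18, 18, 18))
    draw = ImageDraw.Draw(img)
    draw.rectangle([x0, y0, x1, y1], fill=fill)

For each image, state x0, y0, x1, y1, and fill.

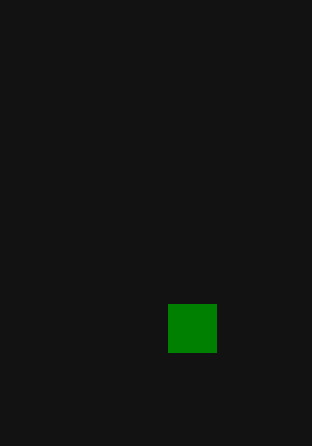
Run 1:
x0 = 168
y0 = 304
x1 = 216
y1 = 352
fill = 'green'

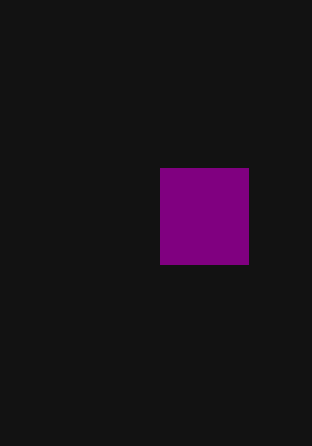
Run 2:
x0 = 160, y0 = 168, x1 = 248, y1 = 264, fill = 'purple'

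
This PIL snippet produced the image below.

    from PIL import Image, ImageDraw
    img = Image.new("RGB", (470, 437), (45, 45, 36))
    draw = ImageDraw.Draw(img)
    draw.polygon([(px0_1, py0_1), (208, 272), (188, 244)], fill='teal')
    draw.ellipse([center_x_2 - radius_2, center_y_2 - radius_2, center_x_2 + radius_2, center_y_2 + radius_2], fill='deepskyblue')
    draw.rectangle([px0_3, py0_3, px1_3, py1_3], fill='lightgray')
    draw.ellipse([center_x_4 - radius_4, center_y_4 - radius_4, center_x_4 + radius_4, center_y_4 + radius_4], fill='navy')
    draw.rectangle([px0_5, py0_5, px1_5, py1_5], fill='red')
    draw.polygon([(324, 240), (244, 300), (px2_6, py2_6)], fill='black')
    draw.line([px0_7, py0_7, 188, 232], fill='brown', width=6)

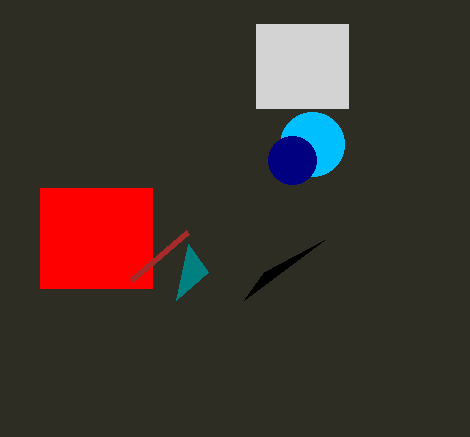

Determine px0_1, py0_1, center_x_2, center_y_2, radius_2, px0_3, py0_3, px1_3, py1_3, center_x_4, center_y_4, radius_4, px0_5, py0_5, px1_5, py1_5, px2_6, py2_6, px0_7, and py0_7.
px0_1 = 176; py0_1 = 300; center_x_2 = 312; center_y_2 = 144; radius_2 = 32; px0_3 = 256; py0_3 = 24; px1_3 = 348; py1_3 = 108; center_x_4 = 292; center_y_4 = 160; radius_4 = 24; px0_5 = 40; py0_5 = 188; px1_5 = 152; py1_5 = 288; px2_6 = 264; py2_6 = 272; px0_7 = 132; py0_7 = 280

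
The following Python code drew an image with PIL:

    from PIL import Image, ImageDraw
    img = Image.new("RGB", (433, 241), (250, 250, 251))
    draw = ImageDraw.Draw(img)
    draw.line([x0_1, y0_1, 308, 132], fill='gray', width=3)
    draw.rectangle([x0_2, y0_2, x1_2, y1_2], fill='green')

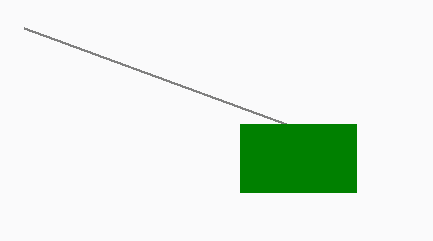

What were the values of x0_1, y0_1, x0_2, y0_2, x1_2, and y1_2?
x0_1 = 24; y0_1 = 28; x0_2 = 240; y0_2 = 124; x1_2 = 356; y1_2 = 192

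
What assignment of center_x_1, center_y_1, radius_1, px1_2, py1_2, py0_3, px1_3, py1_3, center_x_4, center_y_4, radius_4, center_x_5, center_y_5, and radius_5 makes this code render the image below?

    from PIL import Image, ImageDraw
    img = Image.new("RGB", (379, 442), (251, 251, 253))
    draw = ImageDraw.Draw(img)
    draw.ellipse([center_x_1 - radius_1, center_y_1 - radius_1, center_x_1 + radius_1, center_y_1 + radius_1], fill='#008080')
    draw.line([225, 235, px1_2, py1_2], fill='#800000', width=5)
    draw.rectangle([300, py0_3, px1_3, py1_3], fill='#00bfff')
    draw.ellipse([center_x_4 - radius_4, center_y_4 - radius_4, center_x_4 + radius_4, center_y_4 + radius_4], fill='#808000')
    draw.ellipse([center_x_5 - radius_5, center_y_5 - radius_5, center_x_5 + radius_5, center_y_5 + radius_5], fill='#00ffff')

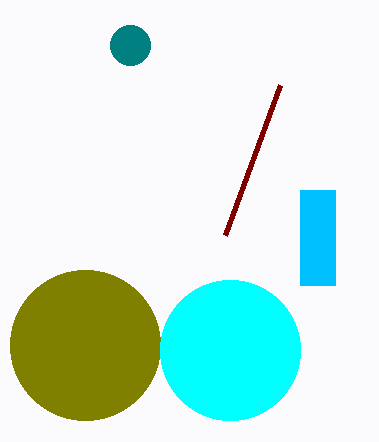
center_x_1 = 130, center_y_1 = 45, radius_1 = 20, px1_2 = 280, py1_2 = 85, py0_3 = 190, px1_3 = 335, py1_3 = 285, center_x_4 = 85, center_y_4 = 345, radius_4 = 75, center_x_5 = 230, center_y_5 = 350, radius_5 = 70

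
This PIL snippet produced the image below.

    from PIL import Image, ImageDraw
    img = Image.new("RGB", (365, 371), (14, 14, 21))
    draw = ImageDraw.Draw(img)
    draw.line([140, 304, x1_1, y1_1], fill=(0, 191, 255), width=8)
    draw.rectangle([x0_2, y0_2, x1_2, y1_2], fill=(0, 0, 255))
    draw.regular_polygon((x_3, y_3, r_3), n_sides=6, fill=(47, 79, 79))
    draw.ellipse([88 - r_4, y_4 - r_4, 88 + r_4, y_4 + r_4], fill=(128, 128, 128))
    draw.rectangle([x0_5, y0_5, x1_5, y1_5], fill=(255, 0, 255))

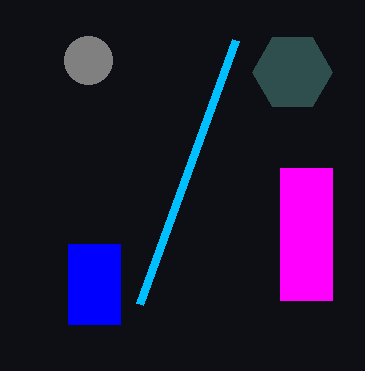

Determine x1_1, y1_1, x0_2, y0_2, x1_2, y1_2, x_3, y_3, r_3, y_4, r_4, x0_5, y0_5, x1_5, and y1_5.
x1_1 = 236, y1_1 = 40, x0_2 = 68, y0_2 = 244, x1_2 = 120, y1_2 = 324, x_3 = 292, y_3 = 72, r_3 = 40, y_4 = 60, r_4 = 24, x0_5 = 280, y0_5 = 168, x1_5 = 332, y1_5 = 300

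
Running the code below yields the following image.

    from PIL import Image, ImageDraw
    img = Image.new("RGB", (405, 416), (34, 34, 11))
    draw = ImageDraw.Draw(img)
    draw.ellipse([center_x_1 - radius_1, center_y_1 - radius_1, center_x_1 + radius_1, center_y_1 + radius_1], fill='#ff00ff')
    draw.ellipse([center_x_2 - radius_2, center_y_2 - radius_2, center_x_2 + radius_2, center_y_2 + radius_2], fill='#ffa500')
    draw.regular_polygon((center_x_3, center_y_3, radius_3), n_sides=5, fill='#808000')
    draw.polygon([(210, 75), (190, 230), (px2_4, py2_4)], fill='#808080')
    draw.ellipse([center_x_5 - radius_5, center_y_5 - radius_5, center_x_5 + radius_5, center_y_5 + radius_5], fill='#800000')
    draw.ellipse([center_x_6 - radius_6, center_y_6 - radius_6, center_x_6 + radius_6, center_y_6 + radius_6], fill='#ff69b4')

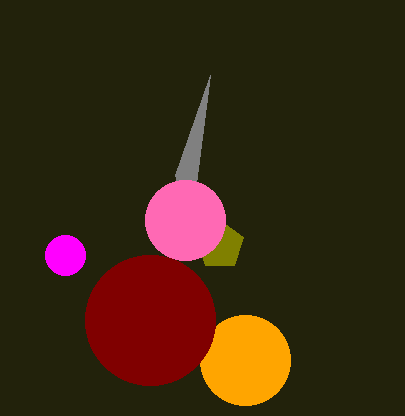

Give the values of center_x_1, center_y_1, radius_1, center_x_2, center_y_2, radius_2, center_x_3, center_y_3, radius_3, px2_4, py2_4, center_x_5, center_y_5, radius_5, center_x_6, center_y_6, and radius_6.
center_x_1 = 65, center_y_1 = 255, radius_1 = 20, center_x_2 = 245, center_y_2 = 360, radius_2 = 45, center_x_3 = 220, center_y_3 = 245, radius_3 = 25, px2_4 = 175, py2_4 = 175, center_x_5 = 150, center_y_5 = 320, radius_5 = 65, center_x_6 = 185, center_y_6 = 220, radius_6 = 40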